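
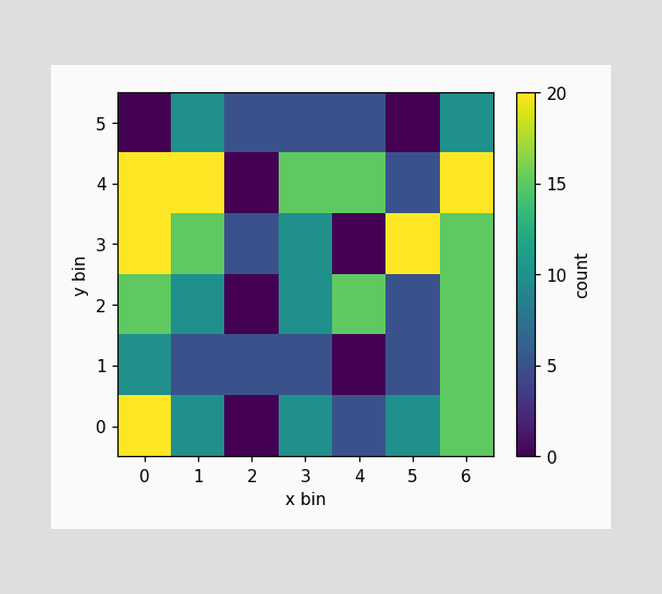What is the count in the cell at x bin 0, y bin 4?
Matching the cell (0, 4) against the colorbar gives 20.

20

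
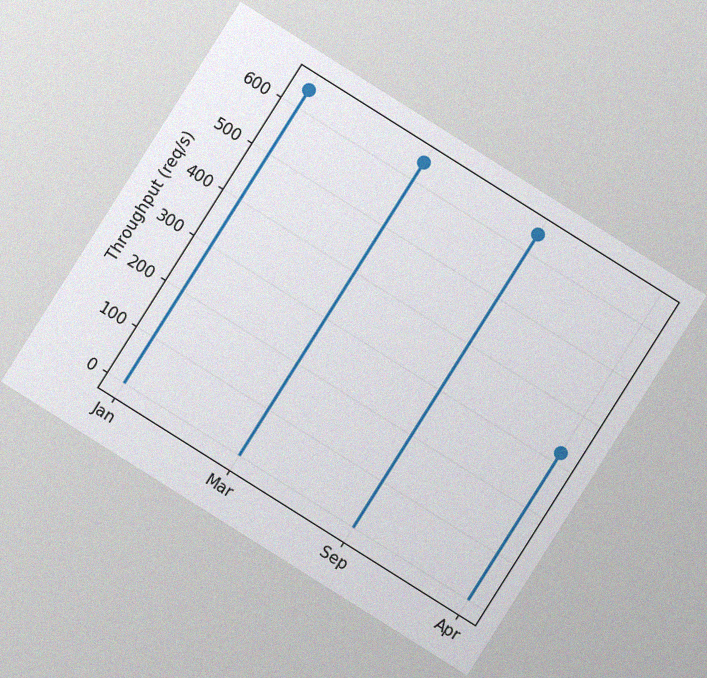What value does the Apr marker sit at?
The chart is tilted about 32° clockwise, with some photo noise. The Apr marker sits at 320req/s.

320req/s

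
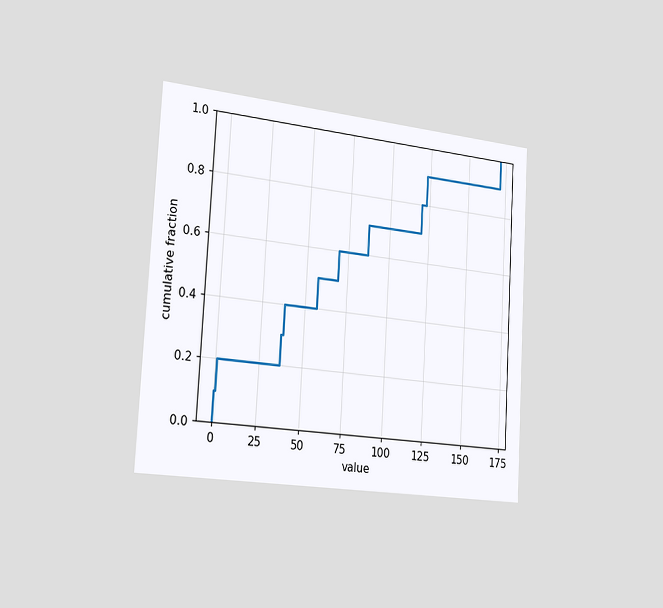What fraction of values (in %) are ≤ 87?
70%

The chart is tilted about 3° clockwise and viewed slightly from the left. At x=87 the ECDF step is at 70%.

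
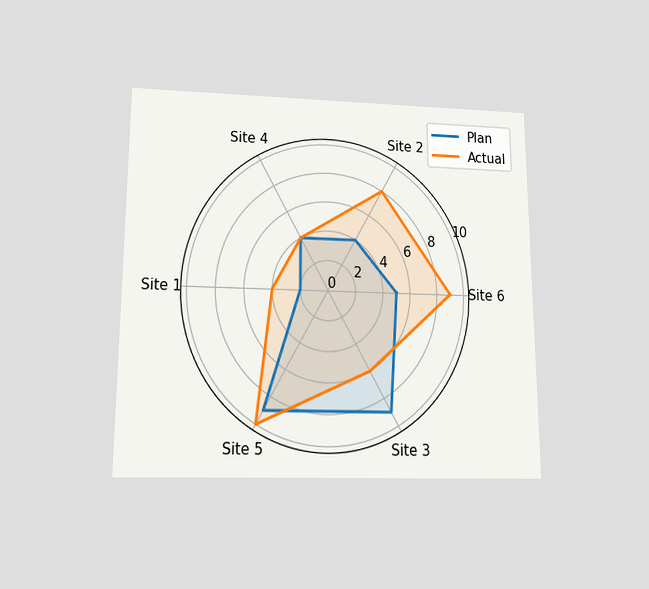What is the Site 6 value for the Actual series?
The chart is viewed slightly from below. On the Site 6 axis, Actual reaches 9.

9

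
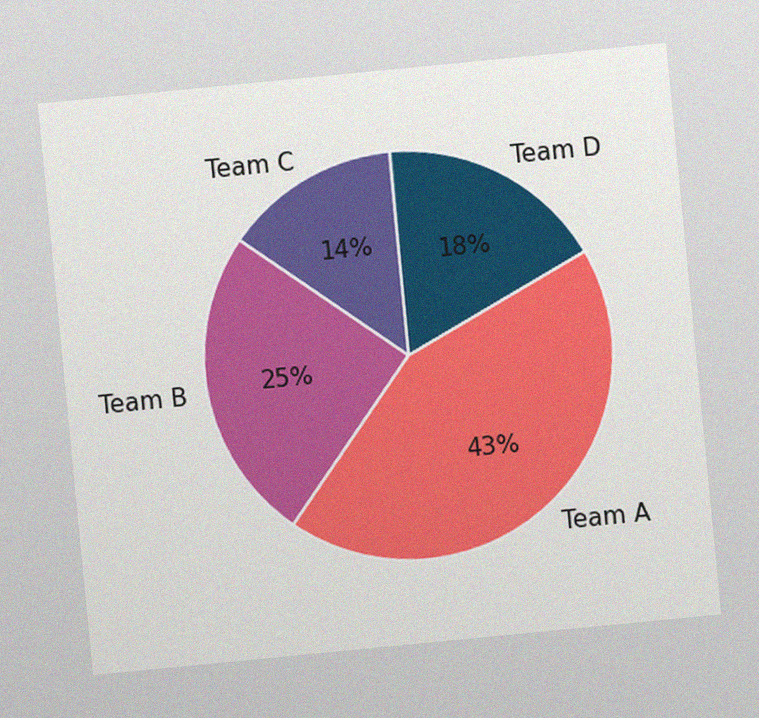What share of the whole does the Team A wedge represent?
The chart is tilted about 6° counter-clockwise, with some photo noise. The Team A slice takes up 43% of the pie.

43%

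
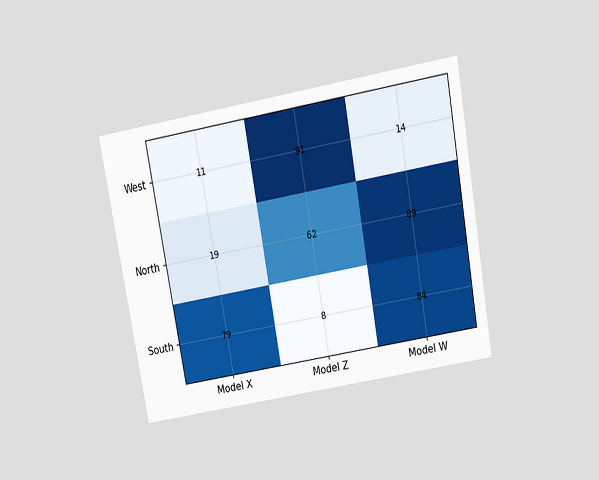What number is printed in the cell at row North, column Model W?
89

The chart is tilted about 10° counter-clockwise and viewed slightly from above. The (North, Model W) cell reads 89.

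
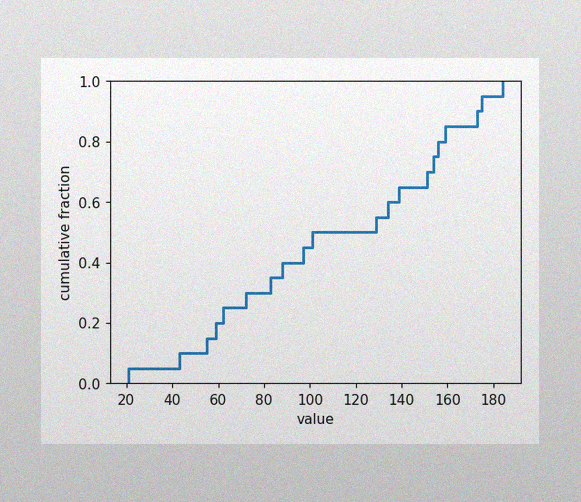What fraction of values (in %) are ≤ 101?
The image has some photo noise and uneven lighting. At x=101 the ECDF step is at 50%.

50%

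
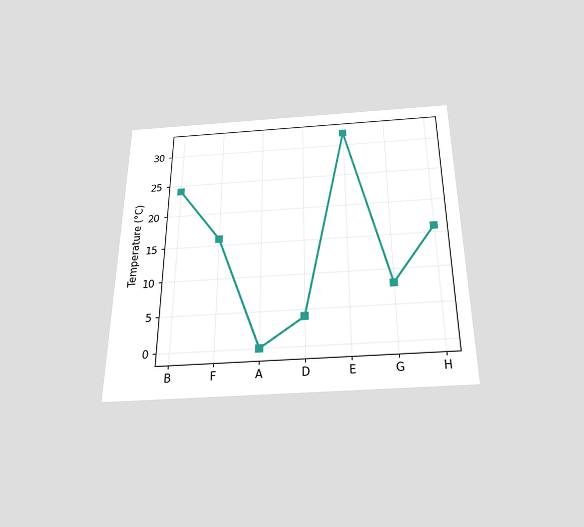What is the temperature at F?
The chart is viewed slightly from below. At F, the line is at 16°C.

16°C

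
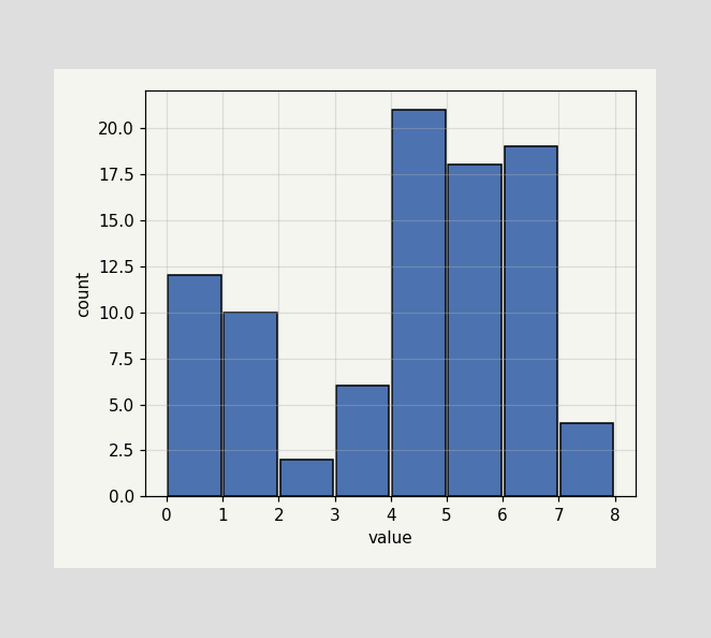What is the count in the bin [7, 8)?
4

The [7, 8) bin has height 4.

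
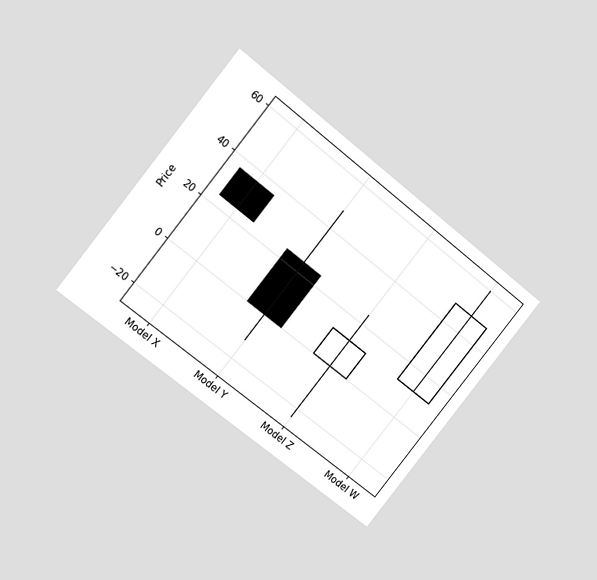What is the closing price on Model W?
48

The chart is tilted about 39° clockwise and viewed at a slight angle. The Model W candle closes at 48.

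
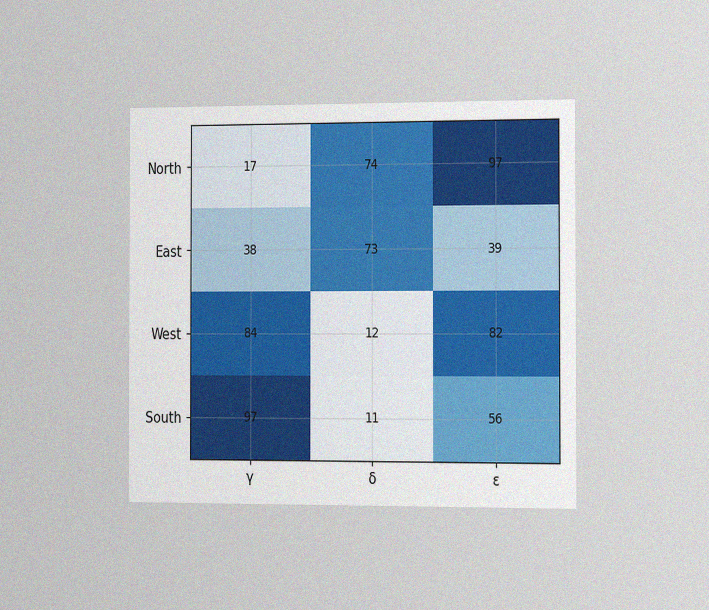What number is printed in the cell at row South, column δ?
11

The chart is viewed slightly from the right, with some photo noise. The (South, δ) cell reads 11.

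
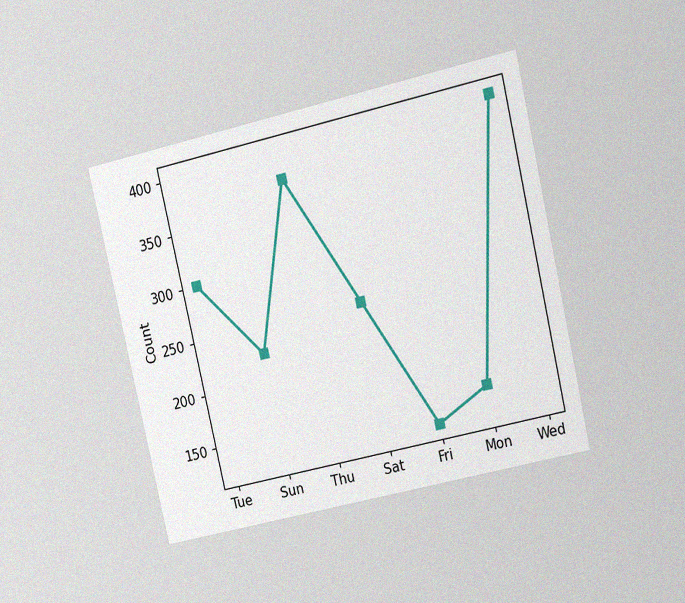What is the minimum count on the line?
125

The chart is tilted about 13° counter-clockwise and viewed at a slight angle, with some photo noise. The lowest point is at Fri, and reading across to the y-axis gives 125.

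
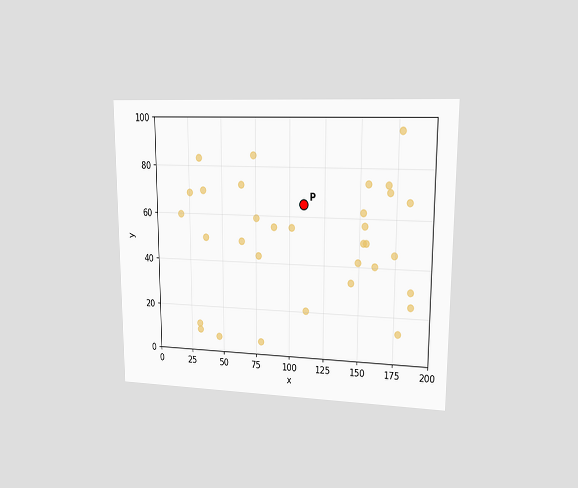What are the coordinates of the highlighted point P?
The chart is viewed at a slight angle. Following the gridlines from P to each axis, P sits at (110, 65).

(110, 65)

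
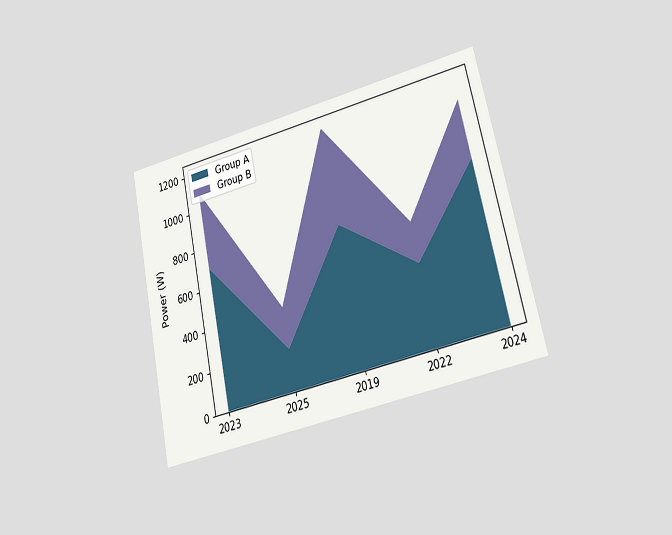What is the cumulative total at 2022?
600W

The chart is tilted about 12° counter-clockwise and viewed at a slight angle. The stacked total at 2022 reaches 600W.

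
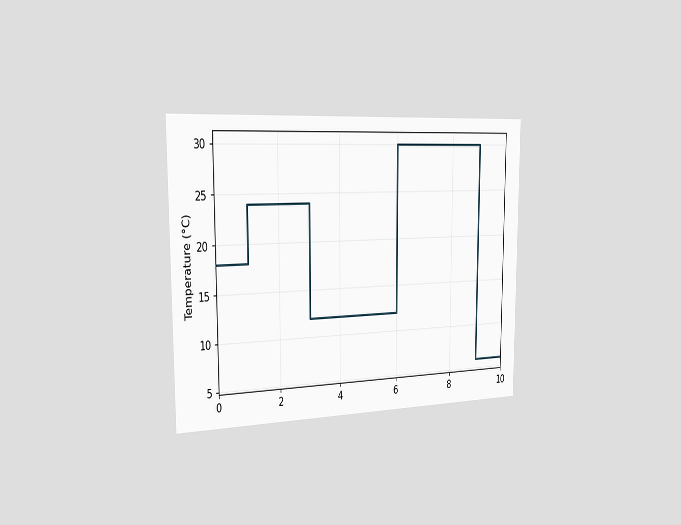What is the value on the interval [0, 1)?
The chart is viewed slightly from the left. On [0, 1) the step sits at 18°C.

18°C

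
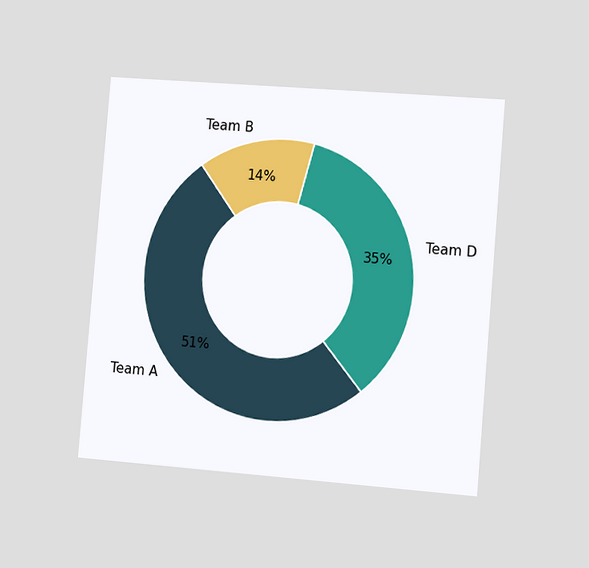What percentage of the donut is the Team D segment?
35%

The chart is tilted about 5° clockwise and viewed slightly from the right. The Team D segment takes up 35% of the ring.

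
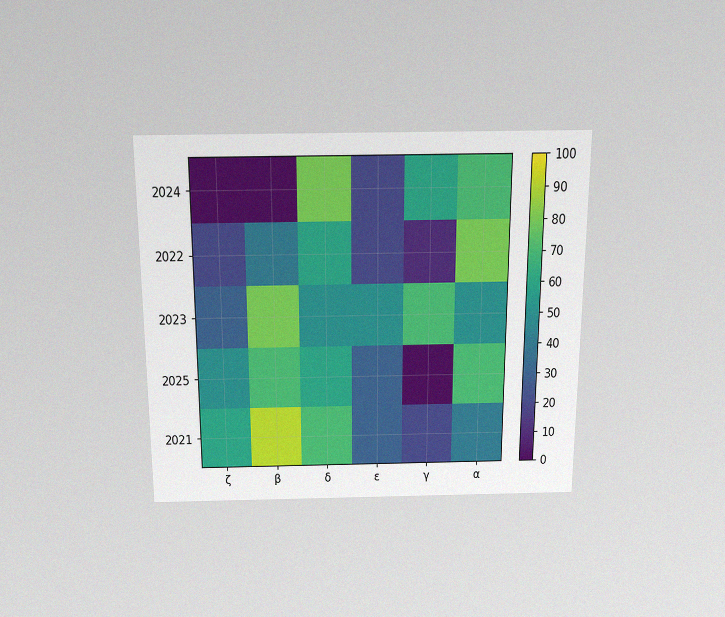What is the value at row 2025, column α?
The chart is viewed slightly from above, with some photo noise. Matching cell (2025, α) against the colorbar gives 70.

70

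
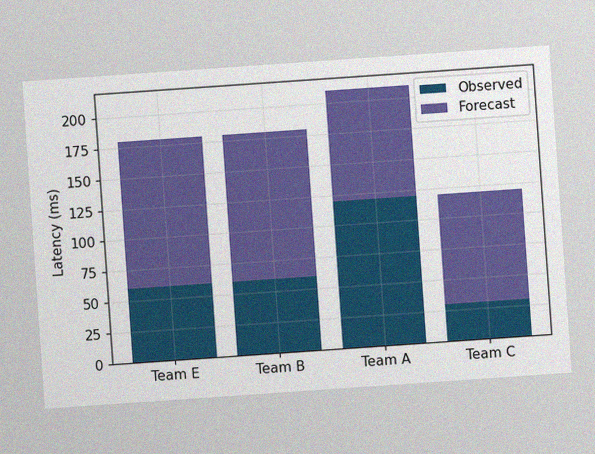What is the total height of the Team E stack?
180ms

The chart is tilted about 4° counter-clockwise, with some photo noise. The Team E stack's top reaches 180ms on the y-axis.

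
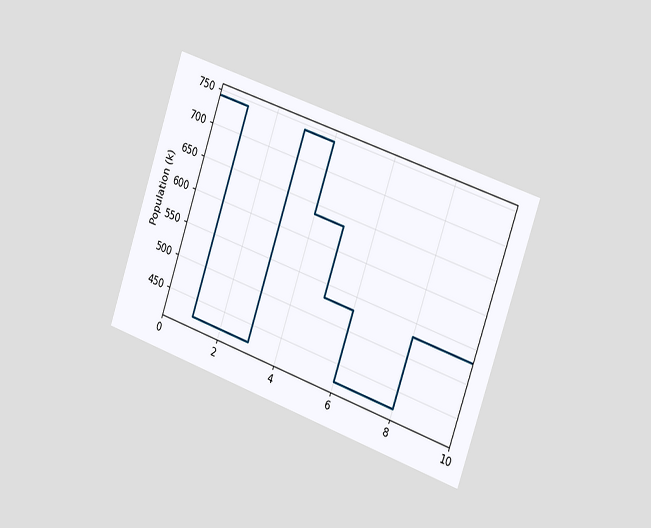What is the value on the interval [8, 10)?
The chart is tilted about 19° clockwise and viewed slightly from the right. On [8, 10) the step sits at 530k.

530k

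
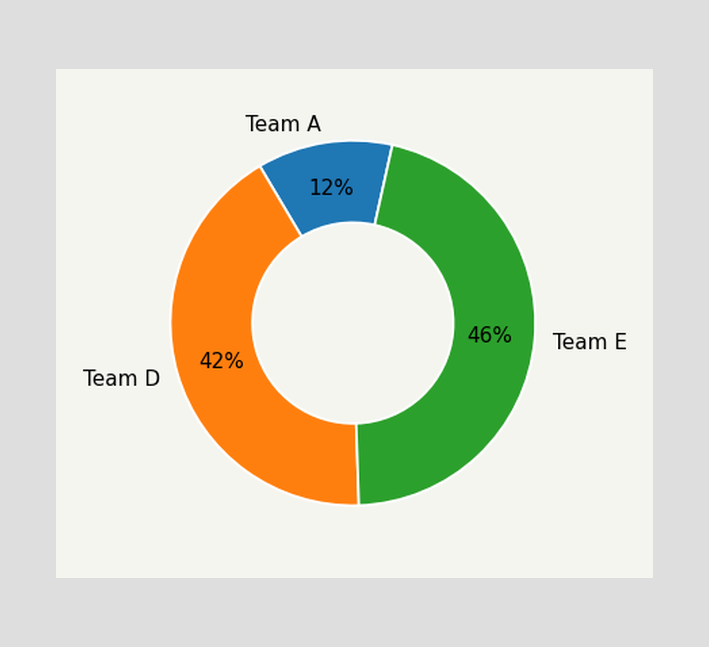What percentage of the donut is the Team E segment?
The Team E segment takes up 46% of the ring.

46%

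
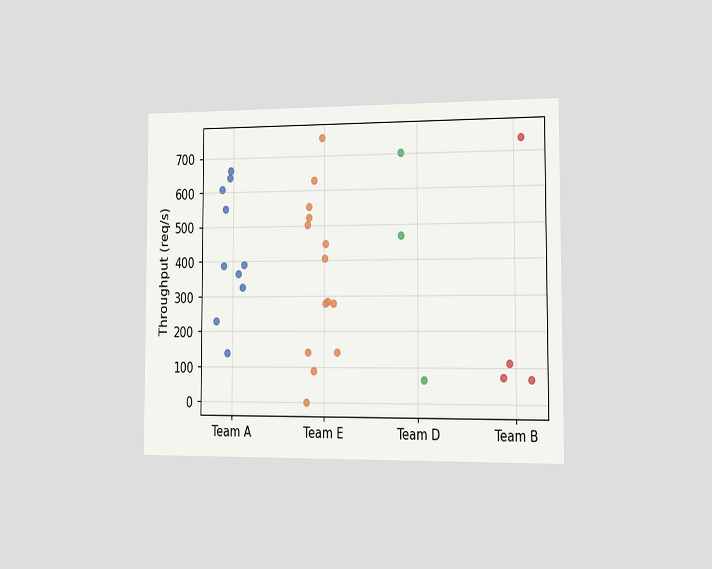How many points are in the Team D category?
The chart is viewed slightly from the right. Counting the markers in the Team D column gives 3.

3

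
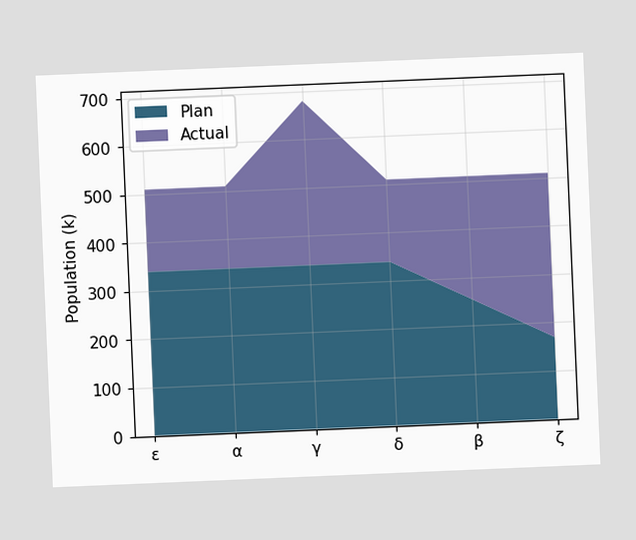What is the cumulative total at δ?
510k

The chart is tilted about 2° counter-clockwise. The stacked total at δ reaches 510k.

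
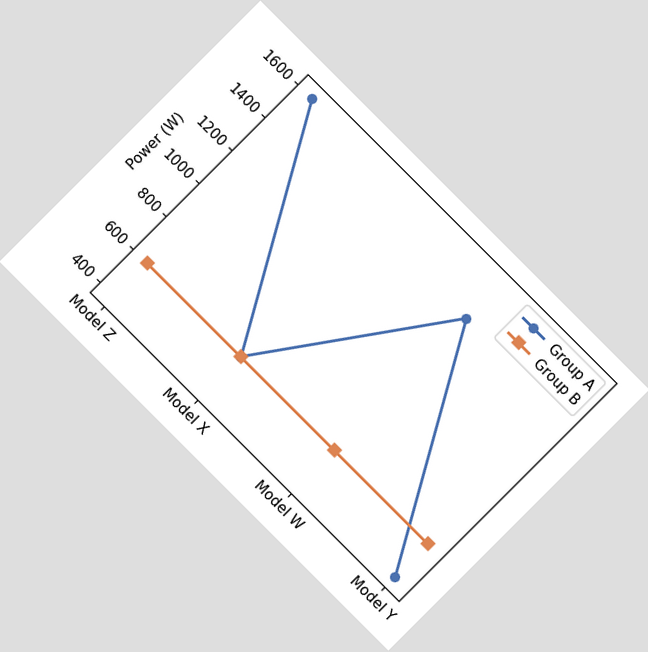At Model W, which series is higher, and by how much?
The chart is tilted about 45° clockwise. At Model W, Group A sits above the other line by 800W.

Group A, by 800W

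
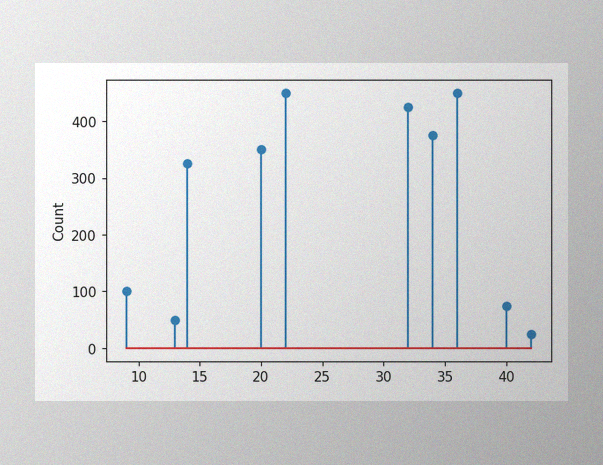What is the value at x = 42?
25

The image has some photo noise and uneven lighting. The stem at x=42 reaches 25.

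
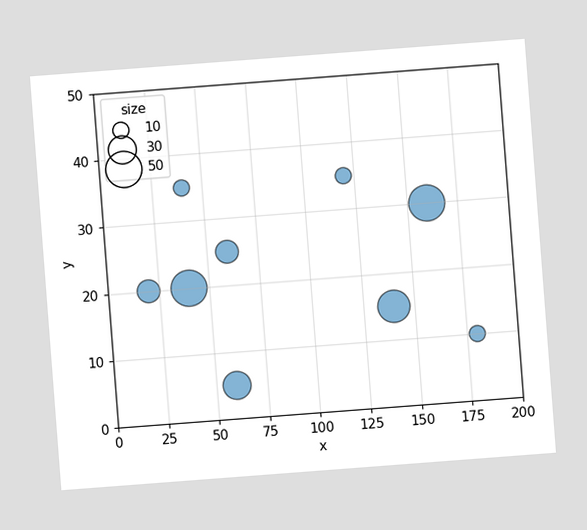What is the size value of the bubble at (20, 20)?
20

The chart is tilted about 4° counter-clockwise. Matching the bubble at (20, 20) against the size legend gives 20.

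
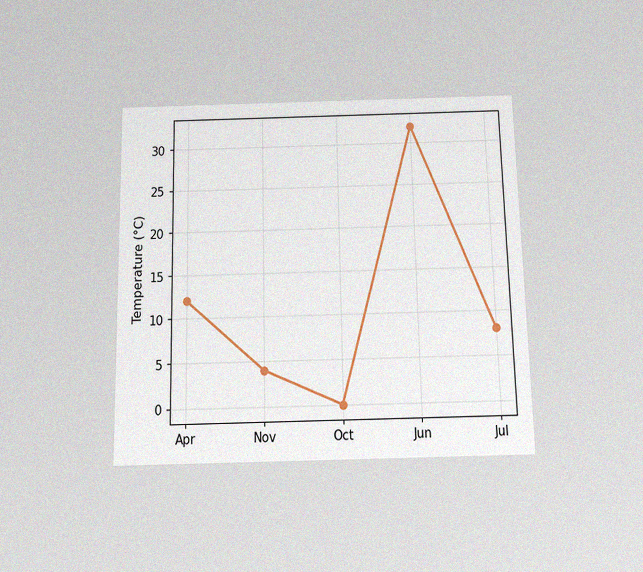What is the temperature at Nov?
The chart is viewed slightly from below, with some photo noise. At Nov, the line is at 4°C.

4°C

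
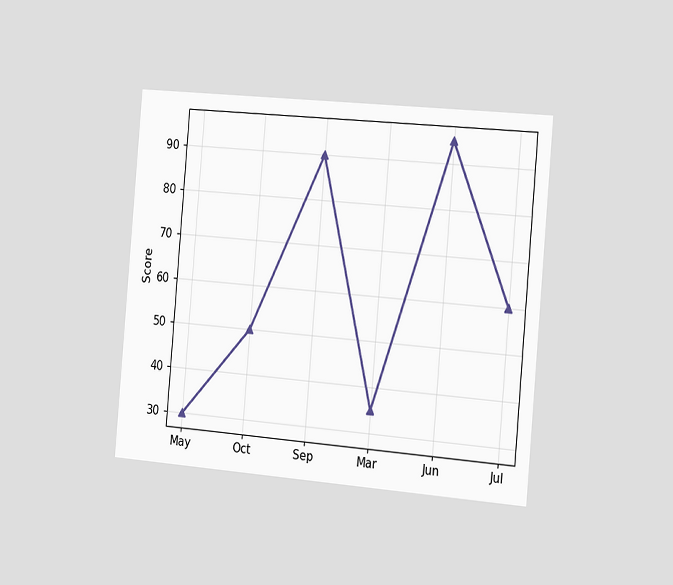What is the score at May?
The chart is tilted about 5° clockwise and viewed slightly from the right. At May, the line is at 30.

30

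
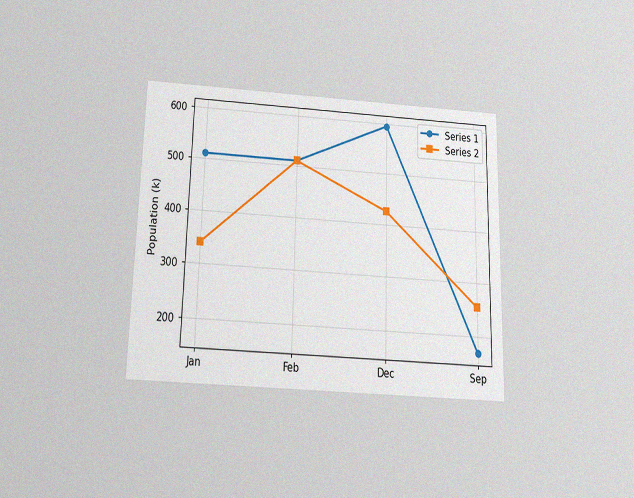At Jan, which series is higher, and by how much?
The chart is viewed slightly from below, with some photo noise. At Jan, Series 1 sits above the other line by 170k.

Series 1, by 170k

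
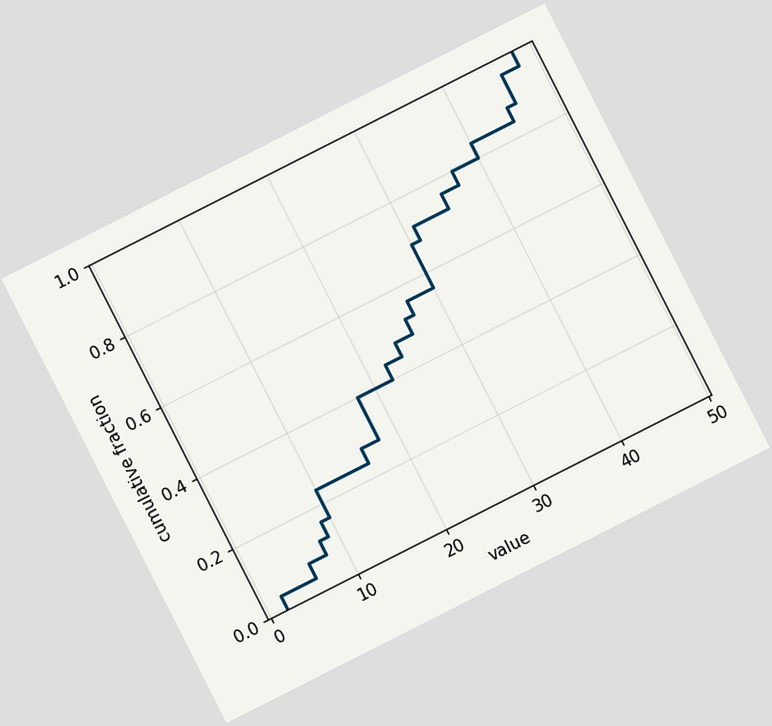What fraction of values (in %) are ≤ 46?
96%

The chart is tilted about 27° counter-clockwise. At x=46 the ECDF step is at 96%.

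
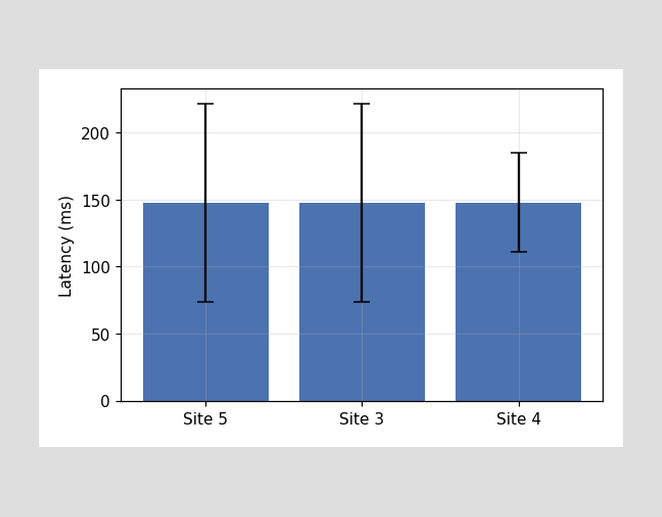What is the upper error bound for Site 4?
The Site 4 bar's upper whisker reaches 185ms.

185ms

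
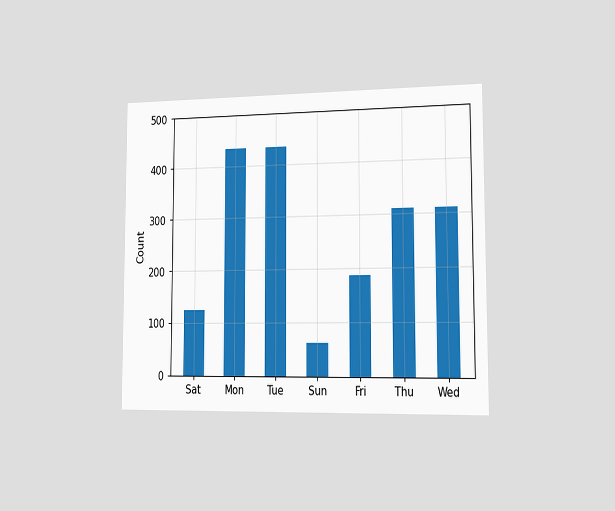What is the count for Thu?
310

The chart is viewed slightly from the right. Reading along the chart's y-axis, the Thu bar reaches 310.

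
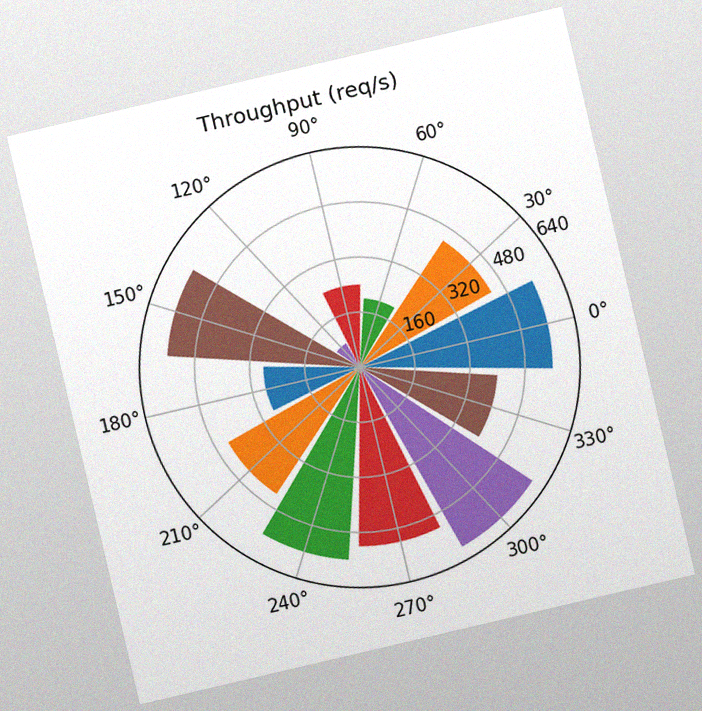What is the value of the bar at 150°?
560req/s

The chart is tilted about 13° counter-clockwise, with some photo noise. The bar at 150° reaches 560req/s on the radial axis.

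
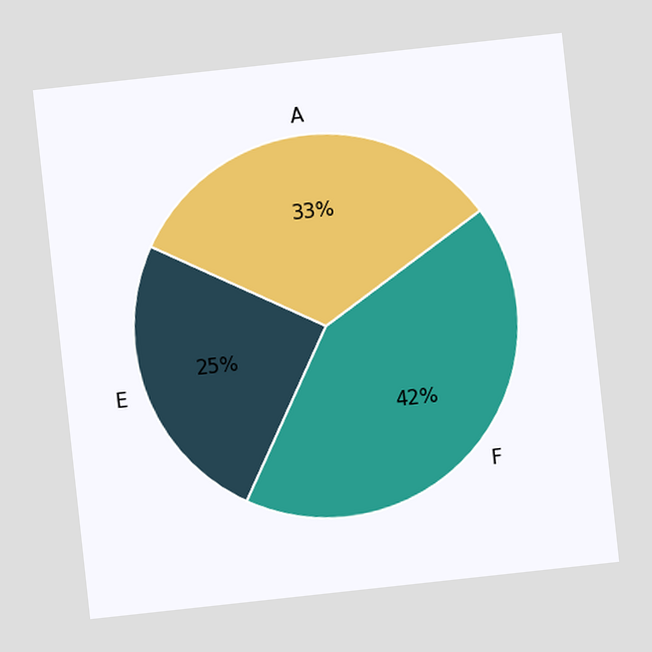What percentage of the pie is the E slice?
25%

The chart is tilted about 6° counter-clockwise. The E slice takes up 25% of the pie.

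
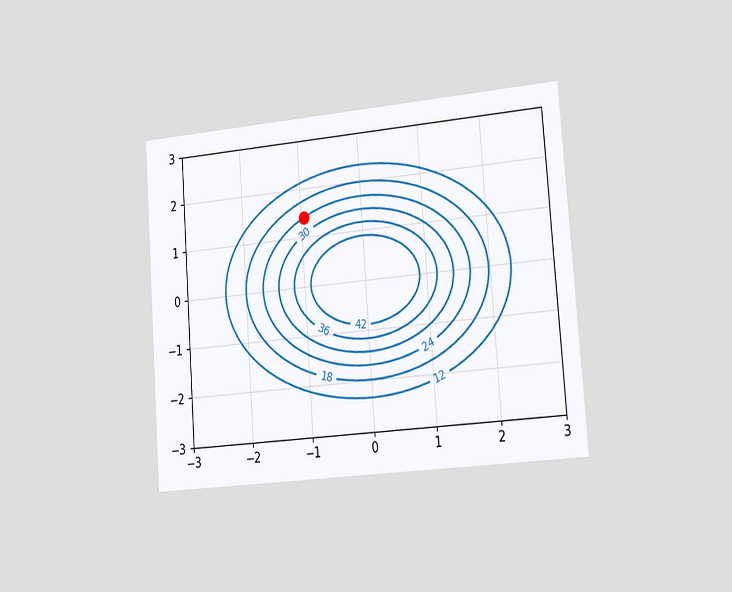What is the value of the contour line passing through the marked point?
24

The chart is tilted about 4° counter-clockwise and viewed slightly from the right. The marked point sits on the contour labelled 24.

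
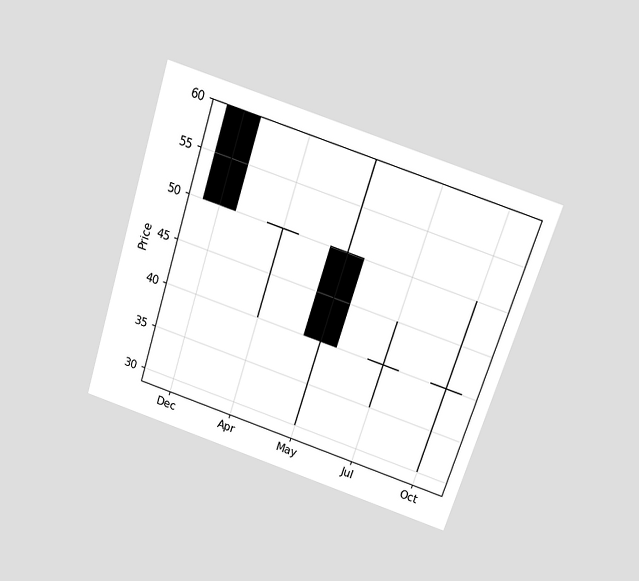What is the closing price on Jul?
The chart is tilted about 18° clockwise and viewed slightly from above. The Jul candle closes at 40.

40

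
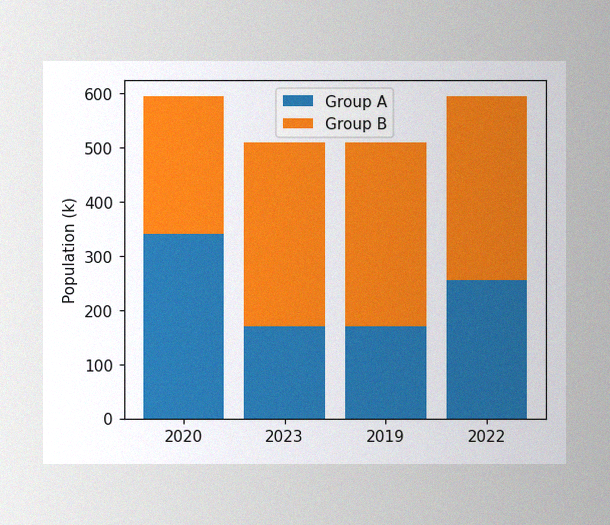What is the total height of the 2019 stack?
The image has some photo noise and uneven lighting. The 2019 stack's top reaches 510k on the y-axis.

510k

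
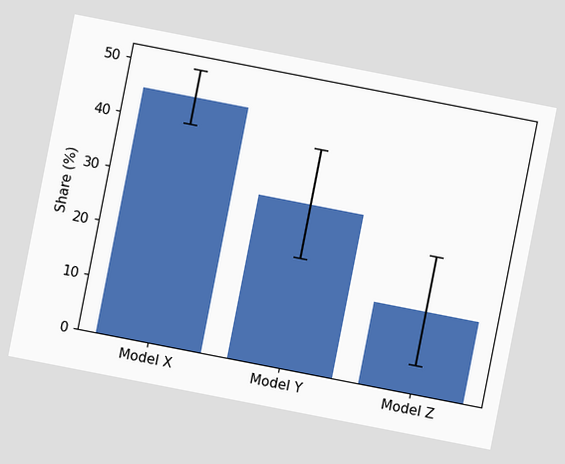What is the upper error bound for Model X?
50%

The chart is tilted about 11° clockwise. The Model X bar's upper whisker reaches 50%.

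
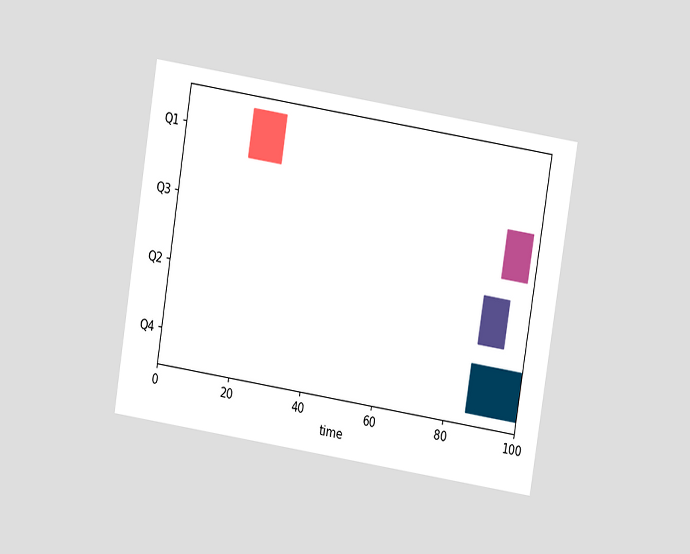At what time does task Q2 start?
The chart is tilted about 9° clockwise and viewed at a slight angle. The Q2 bar begins at t=87.

87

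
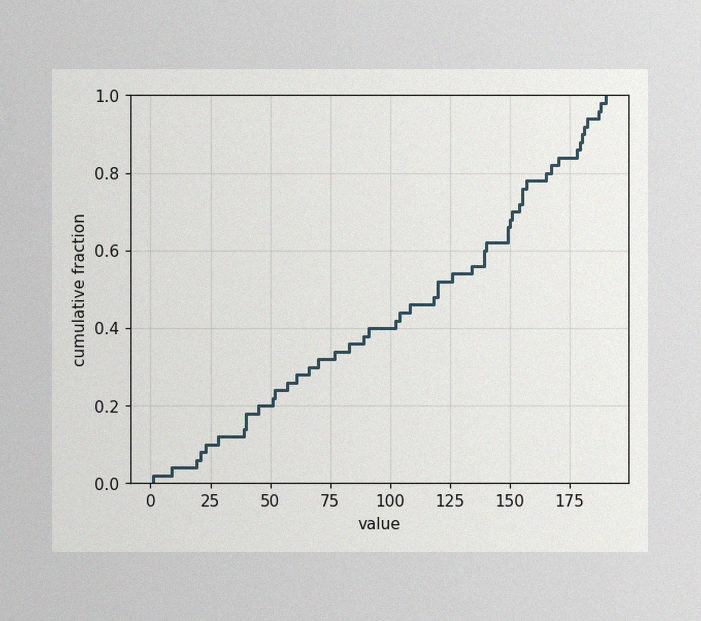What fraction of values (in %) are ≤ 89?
The image has some photo noise and uneven lighting. At x=89 the ECDF step is at 38%.

38%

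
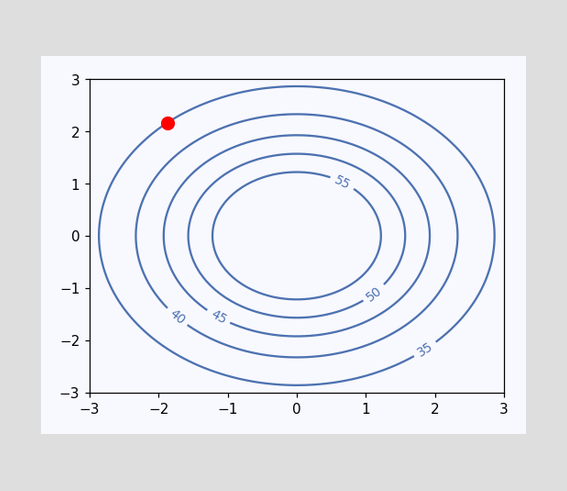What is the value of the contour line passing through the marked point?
The marked point sits on the contour labelled 35.

35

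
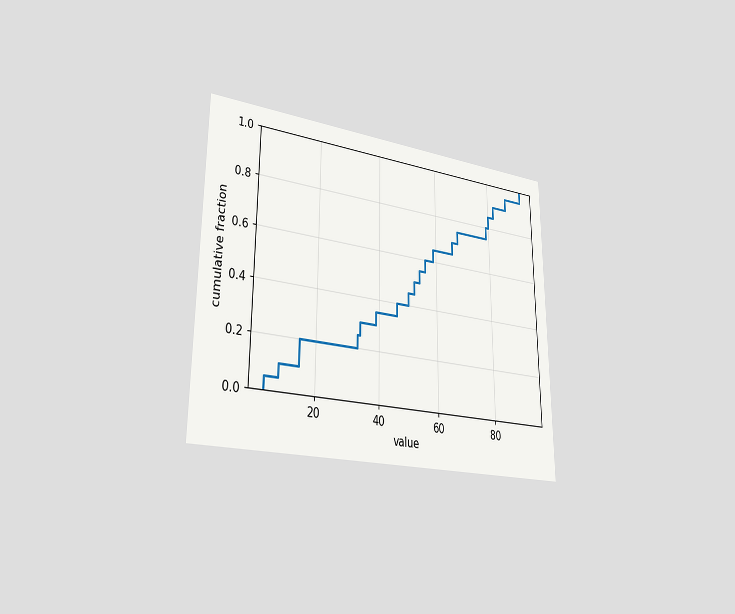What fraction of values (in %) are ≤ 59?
65%

The chart is viewed slightly from the left. At x=59 the ECDF step is at 65%.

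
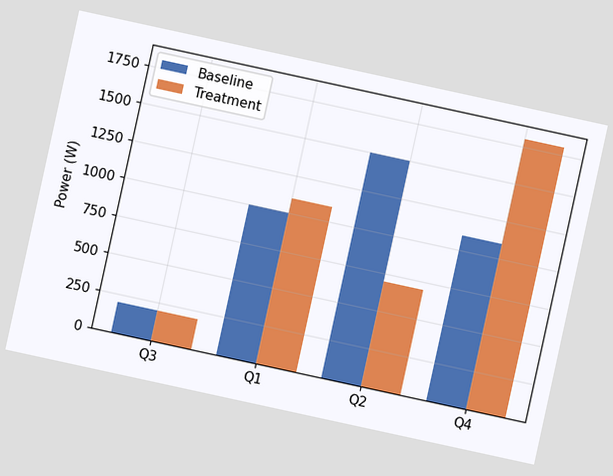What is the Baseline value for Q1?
The chart is tilted about 12° clockwise. The Baseline bar at Q1 reaches 1000W on the y-axis.

1000W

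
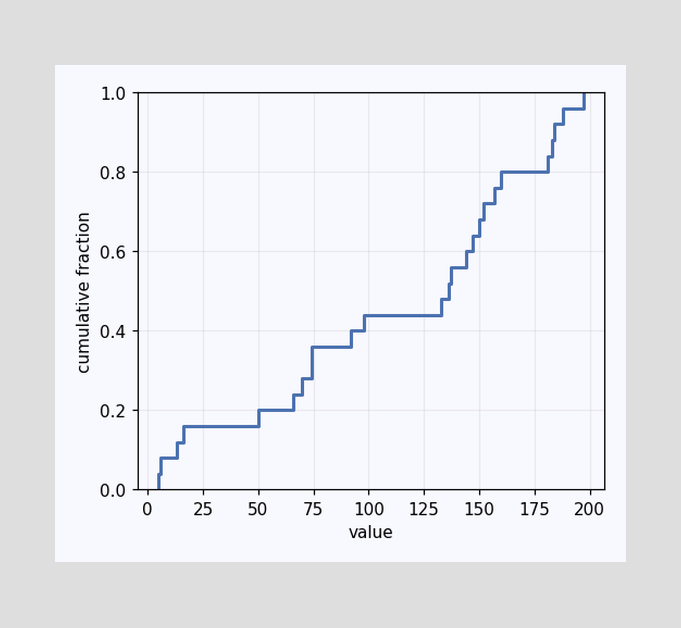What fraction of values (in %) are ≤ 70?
At x=70 the ECDF step is at 28%.

28%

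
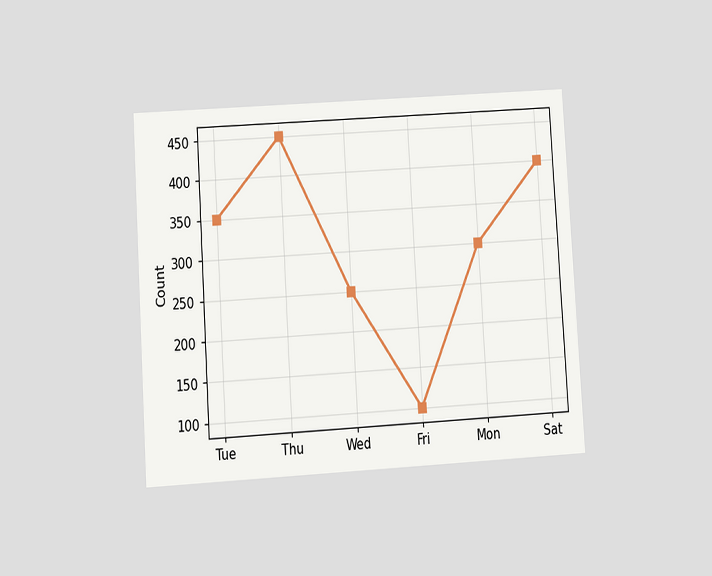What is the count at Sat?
The chart is tilted about 3° counter-clockwise and viewed at a slight angle. At Sat, the line is at 400.

400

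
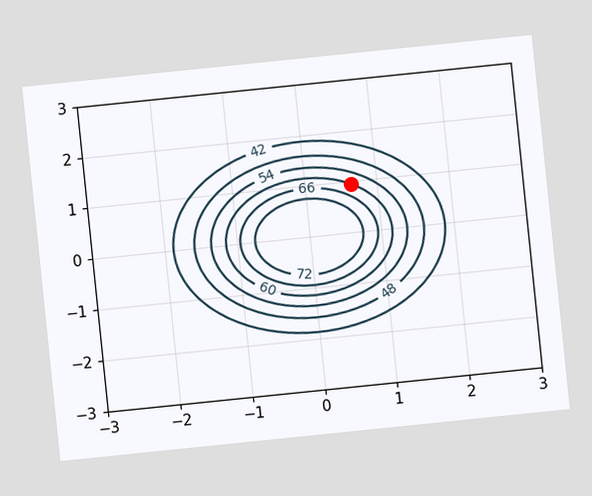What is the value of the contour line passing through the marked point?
60

The chart is tilted about 6° counter-clockwise. The marked point sits on the contour labelled 60.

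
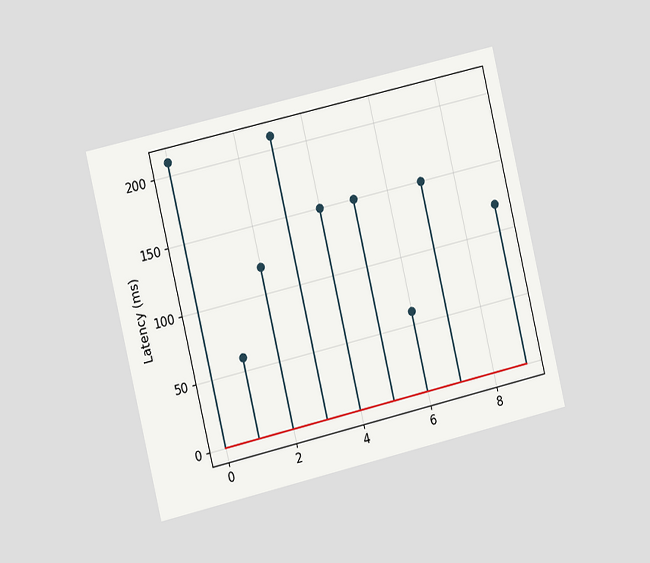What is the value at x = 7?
150ms

The chart is tilted about 13° counter-clockwise and viewed slightly from the left. The stem at x=7 reaches 150ms.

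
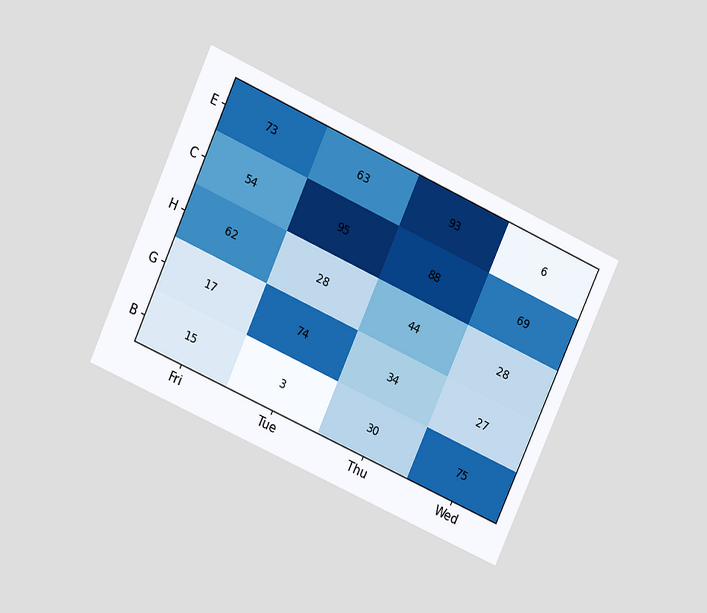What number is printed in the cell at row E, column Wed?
6

The chart is tilted about 24° clockwise and viewed slightly from above. The (E, Wed) cell reads 6.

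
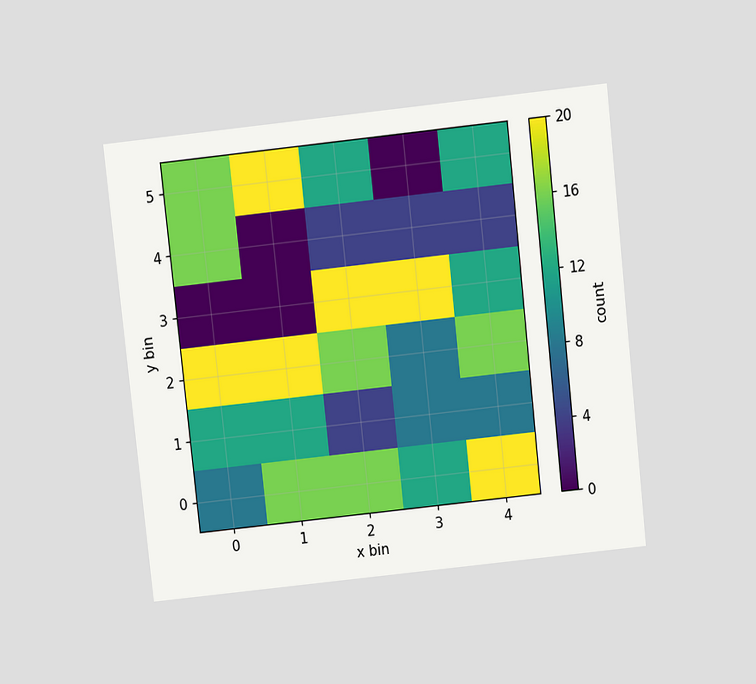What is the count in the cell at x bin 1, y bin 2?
The chart is tilted about 6° counter-clockwise and viewed slightly from above. Matching the cell (1, 2) against the colorbar gives 20.

20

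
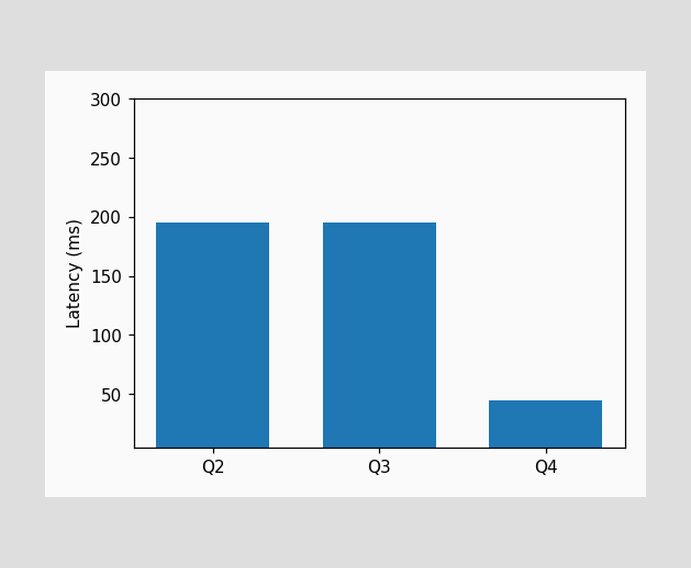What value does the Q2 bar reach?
Reading along the chart's y-axis, the Q2 bar reaches 195ms.

195ms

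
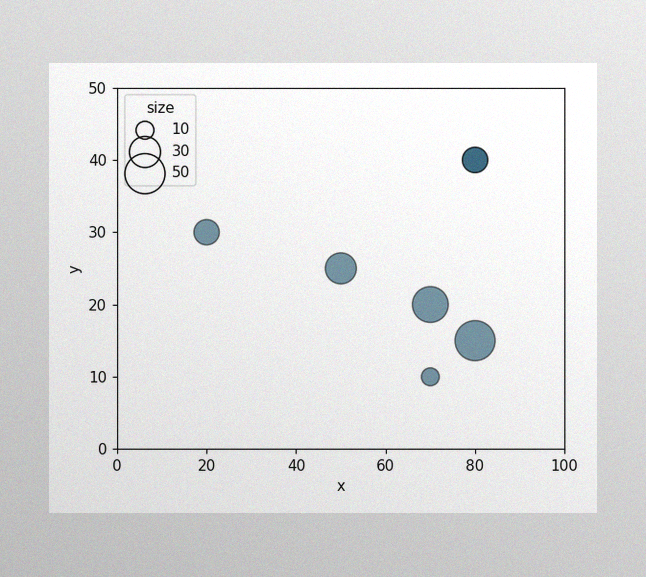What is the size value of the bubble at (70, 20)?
The image has some photo noise and uneven lighting. Matching the bubble at (70, 20) against the size legend gives 40.

40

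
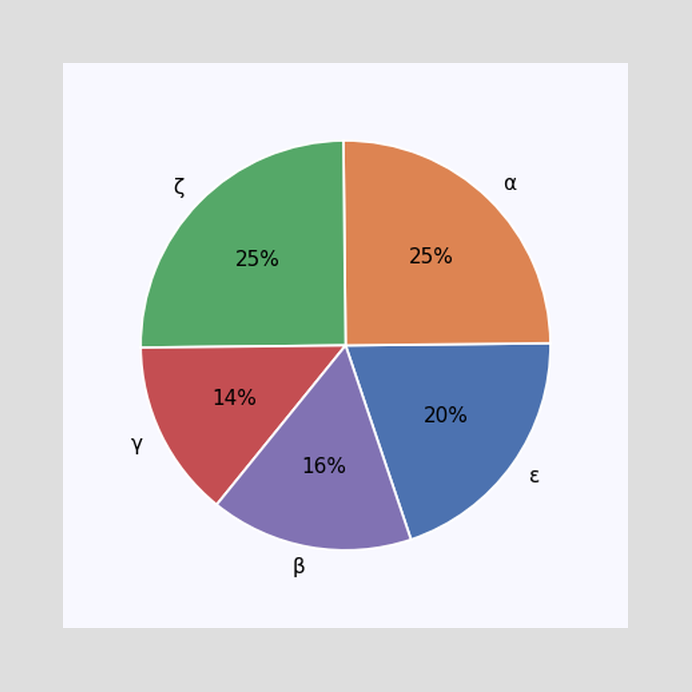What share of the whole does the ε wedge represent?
The ε slice takes up 20% of the pie.

20%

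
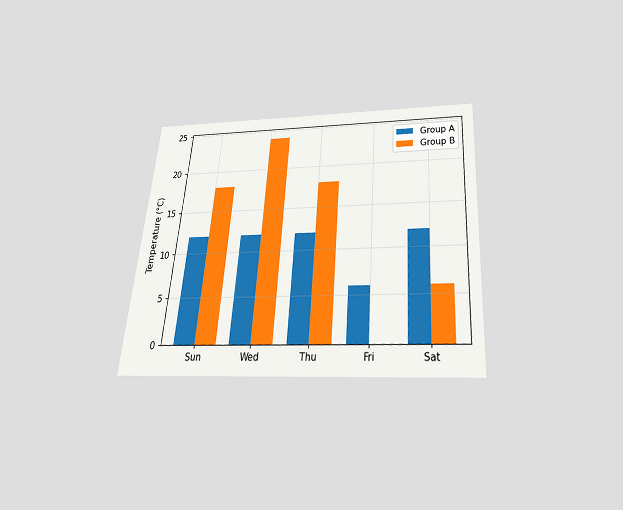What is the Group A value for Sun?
The chart is tilted about 4° clockwise and viewed slightly from below. The Group A bar at Sun reaches 12°C on the y-axis.

12°C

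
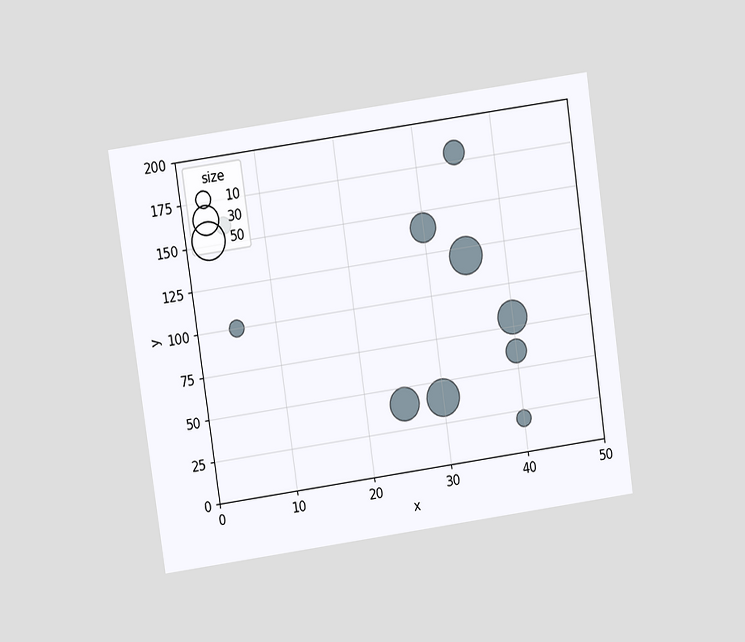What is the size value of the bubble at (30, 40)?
50

The chart is tilted about 8° counter-clockwise and viewed at a slight angle. Matching the bubble at (30, 40) against the size legend gives 50.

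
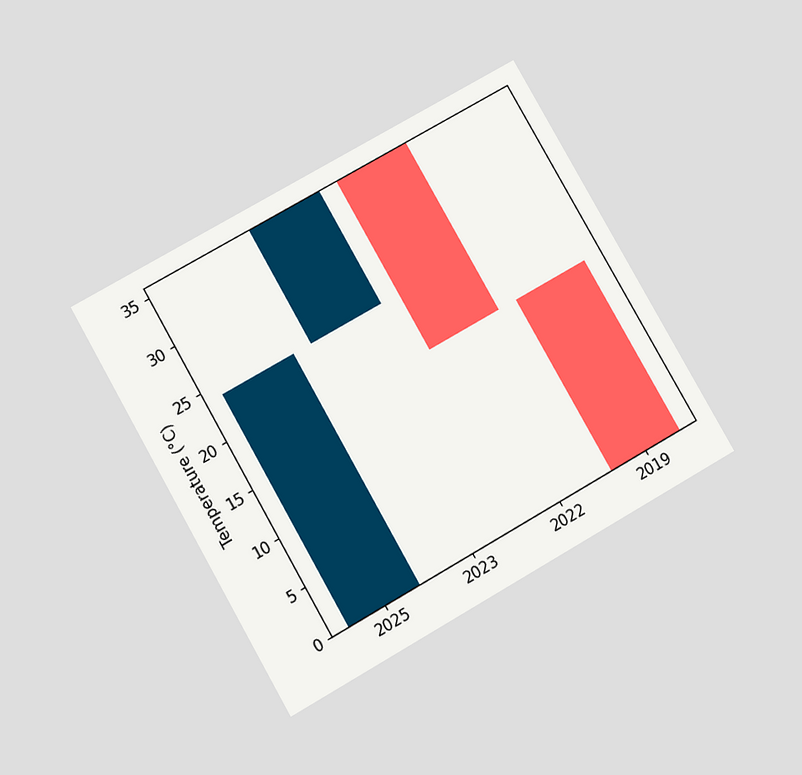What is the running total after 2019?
The chart is tilted about 30° counter-clockwise and viewed slightly from below. After 2019 the running total reaches 0°C.

0°C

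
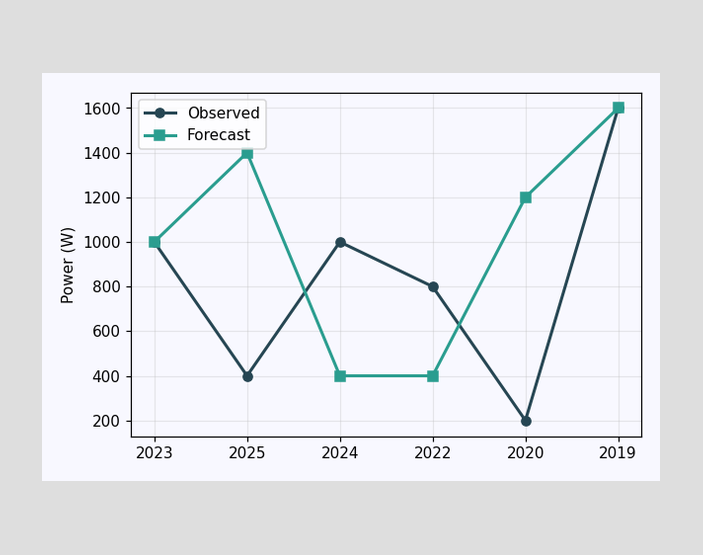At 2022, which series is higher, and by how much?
Observed, by 400W

At 2022, Observed sits above the other line by 400W.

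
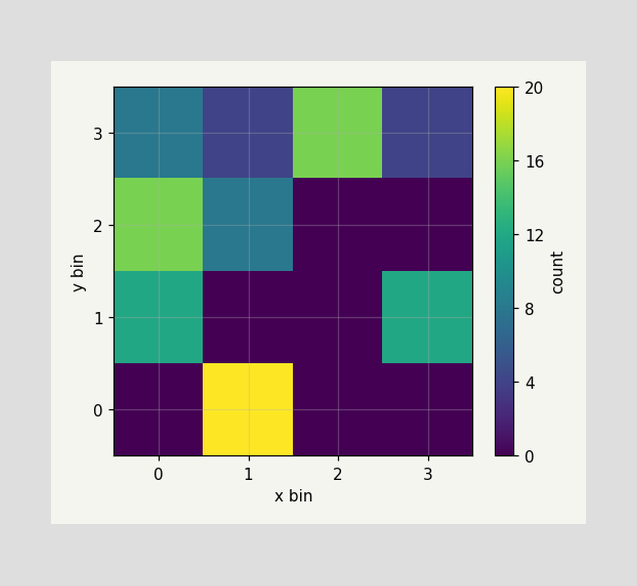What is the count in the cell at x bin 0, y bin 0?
0

Matching the cell (0, 0) against the colorbar gives 0.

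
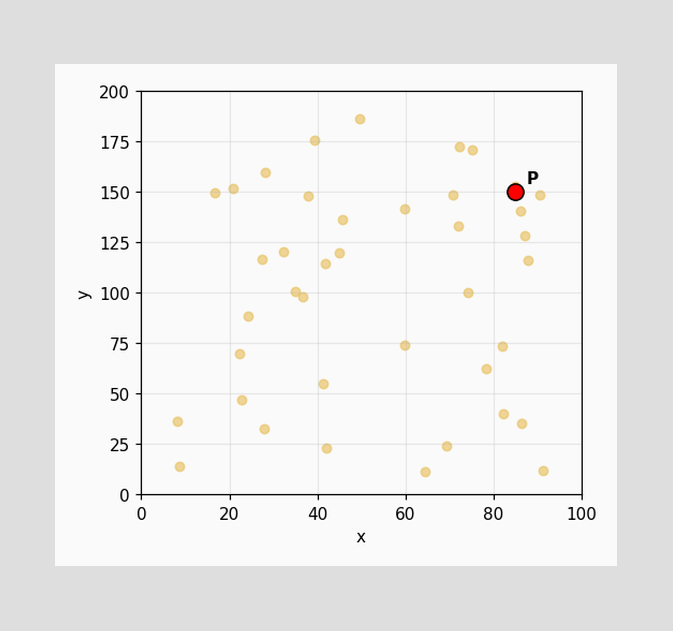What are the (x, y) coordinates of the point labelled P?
Following the gridlines from P to each axis, P sits at (85, 150).

(85, 150)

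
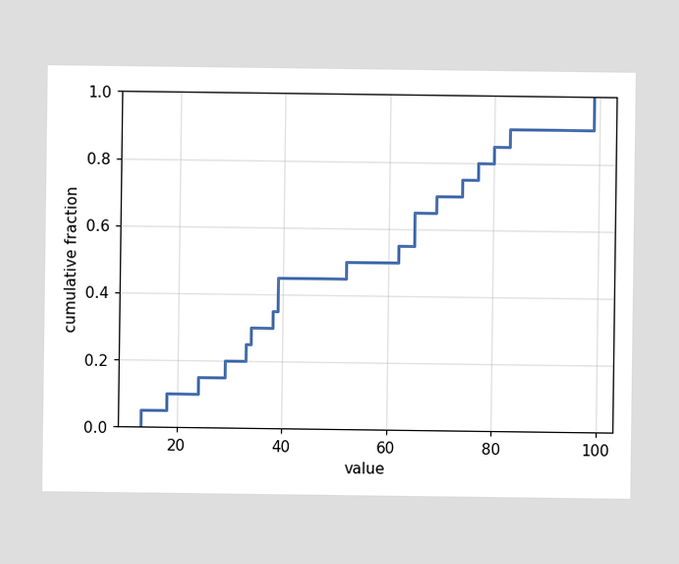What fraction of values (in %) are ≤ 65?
At x=65 the ECDF step is at 65%.

65%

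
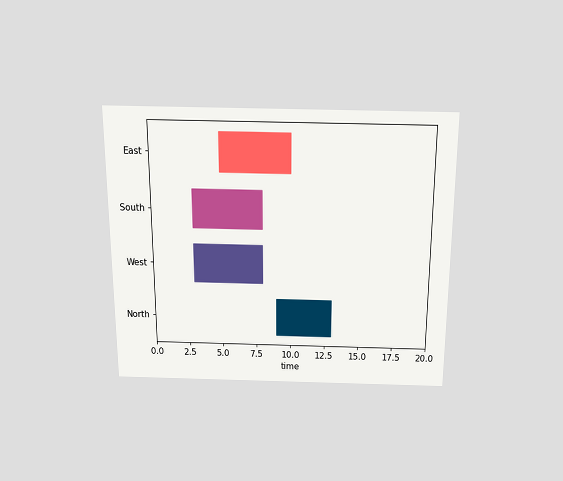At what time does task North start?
The chart is viewed slightly from above. The North bar begins at t=9.

9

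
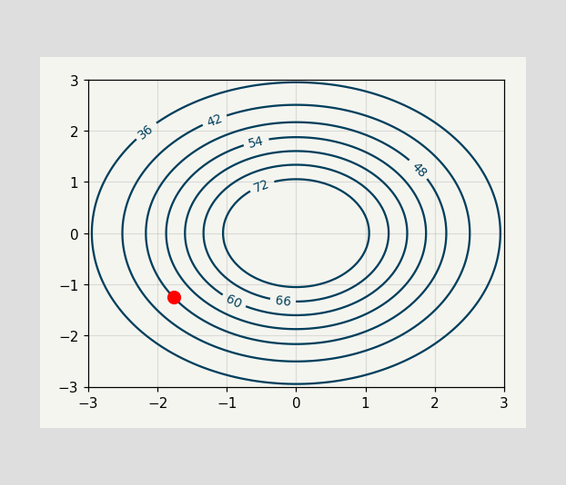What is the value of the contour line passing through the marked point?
48

The marked point sits on the contour labelled 48.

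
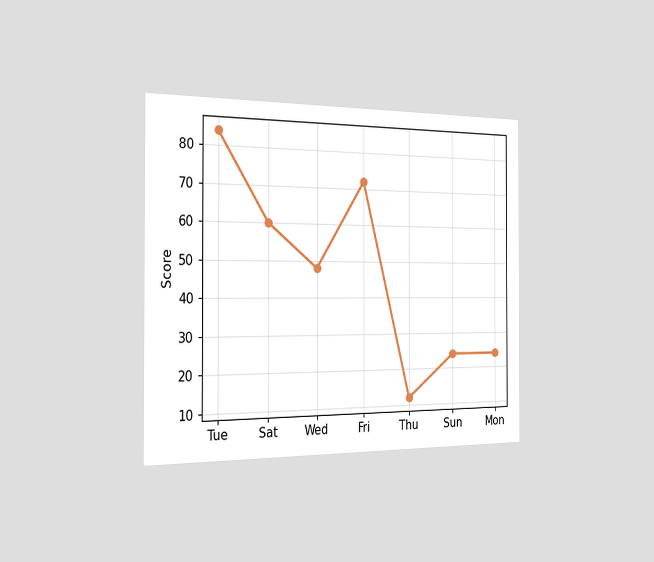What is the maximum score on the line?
The chart is viewed slightly from the left. The highest point is at Tue, and reading across to the y-axis gives 84.

84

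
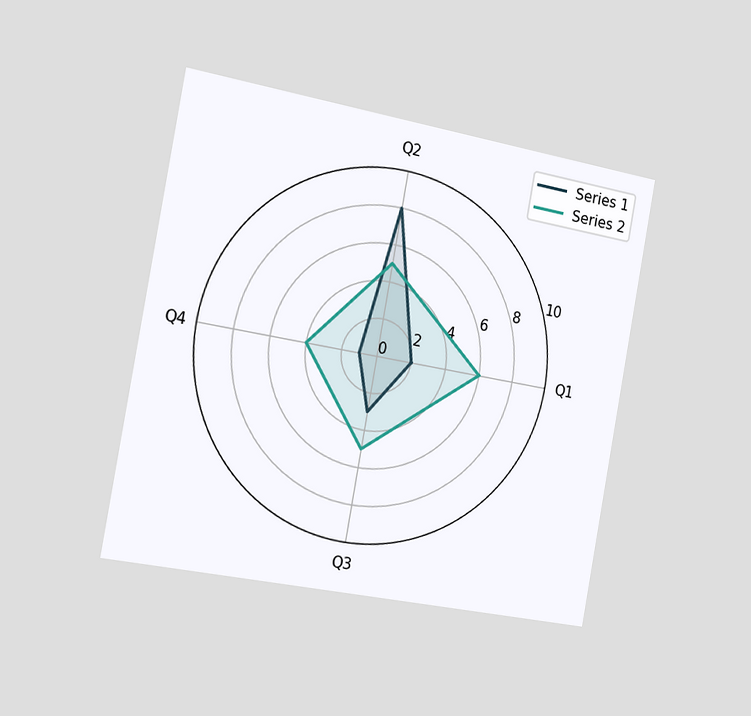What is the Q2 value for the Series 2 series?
The chart is tilted about 10° clockwise and viewed slightly from the left. On the Q2 axis, Series 2 reaches 5.

5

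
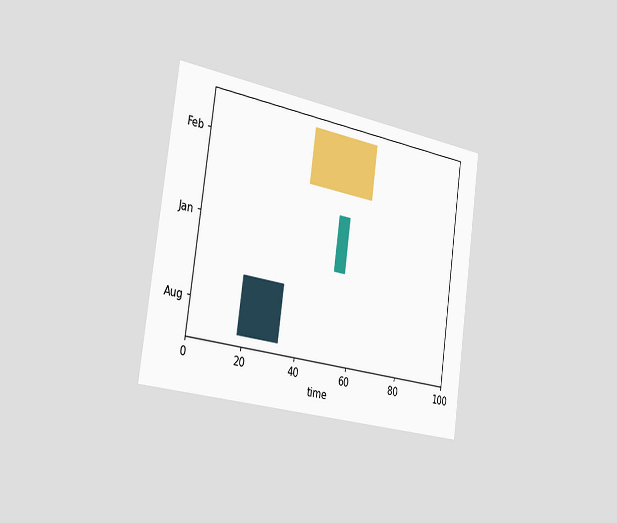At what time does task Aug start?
The chart is tilted about 8° clockwise and viewed slightly from the left. The Aug bar begins at t=18.

18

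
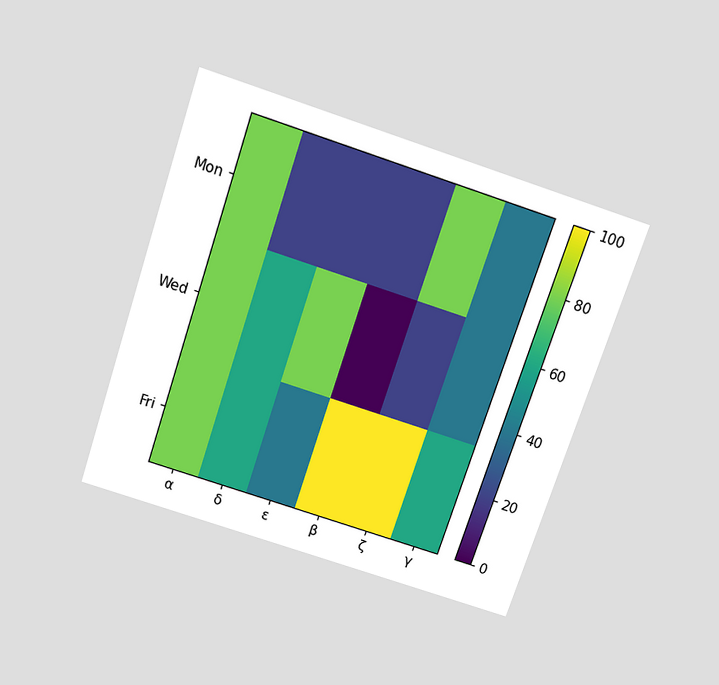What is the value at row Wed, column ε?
80

The chart is tilted about 18° clockwise and viewed slightly from above. Matching cell (Wed, ε) against the colorbar gives 80.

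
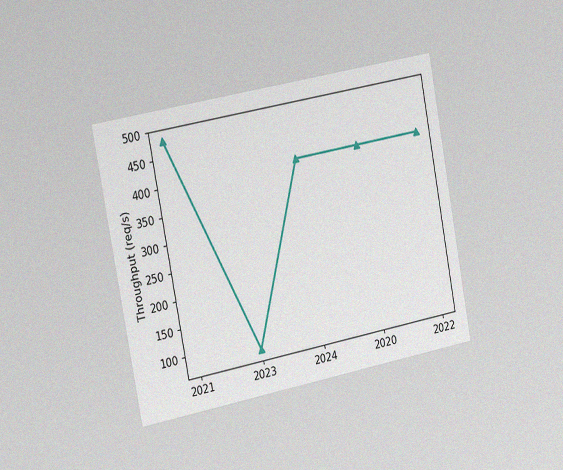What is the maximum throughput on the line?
The chart is tilted about 11° counter-clockwise and viewed slightly from the left, with some photo noise. The highest point is at 2021, and reading across to the y-axis gives 480req/s.

480req/s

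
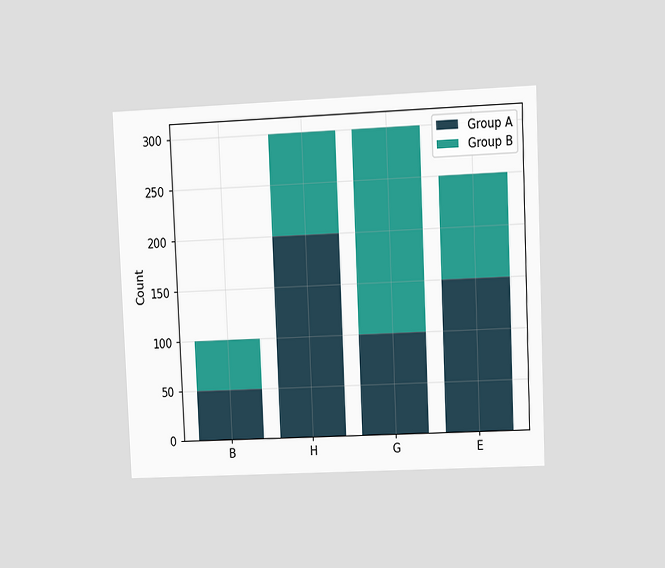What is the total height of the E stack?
The chart is tilted about 3° counter-clockwise and viewed at a slight angle. The E stack's top reaches 250 on the y-axis.

250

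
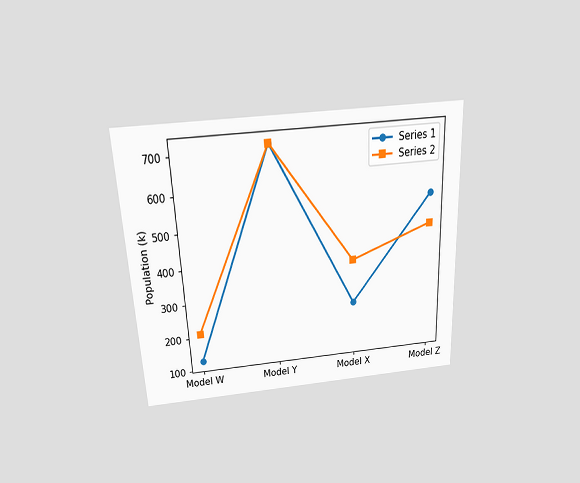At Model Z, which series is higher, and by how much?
Series 1, by 84k

The chart is tilted about 3° counter-clockwise and viewed slightly from above. At Model Z, Series 1 sits above the other line by 84k.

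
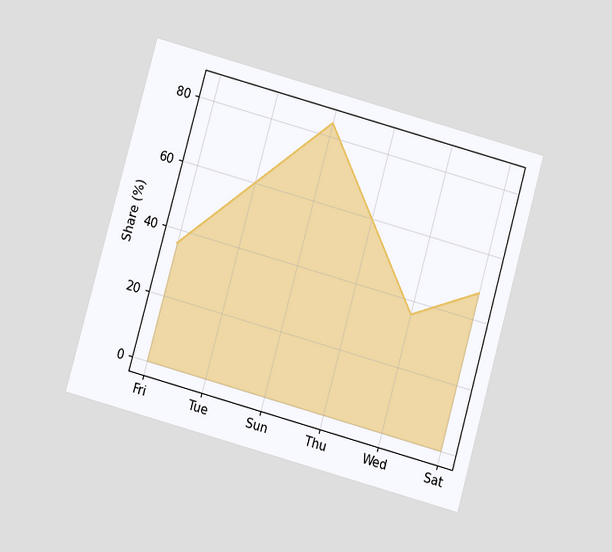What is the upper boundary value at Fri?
36%

The chart is tilted about 15° clockwise and viewed slightly from below. At Fri the upper boundary is at 36%.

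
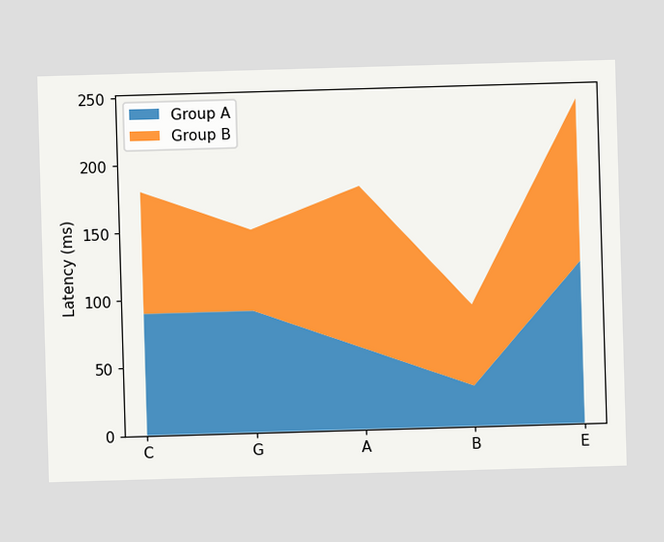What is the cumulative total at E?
240ms

The stacked total at E reaches 240ms.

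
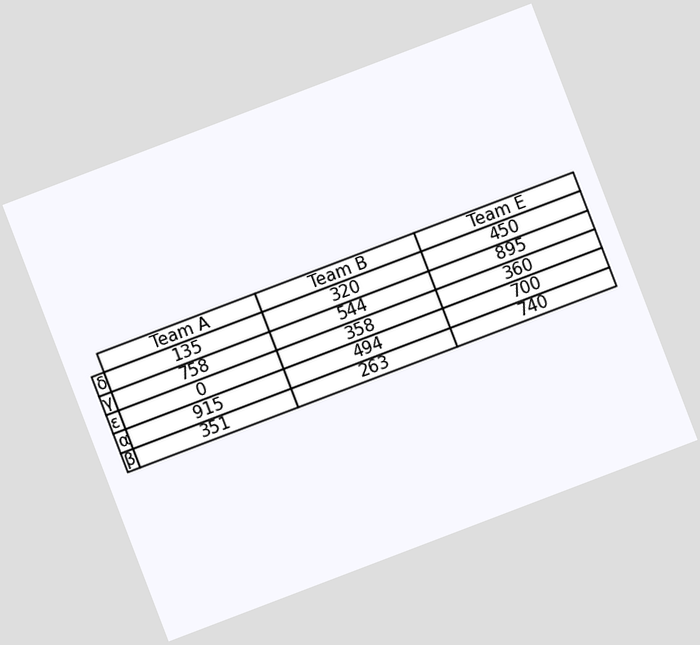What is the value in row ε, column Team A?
The chart is tilted about 21° counter-clockwise. The (ε, Team A) cell reads 0.

0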